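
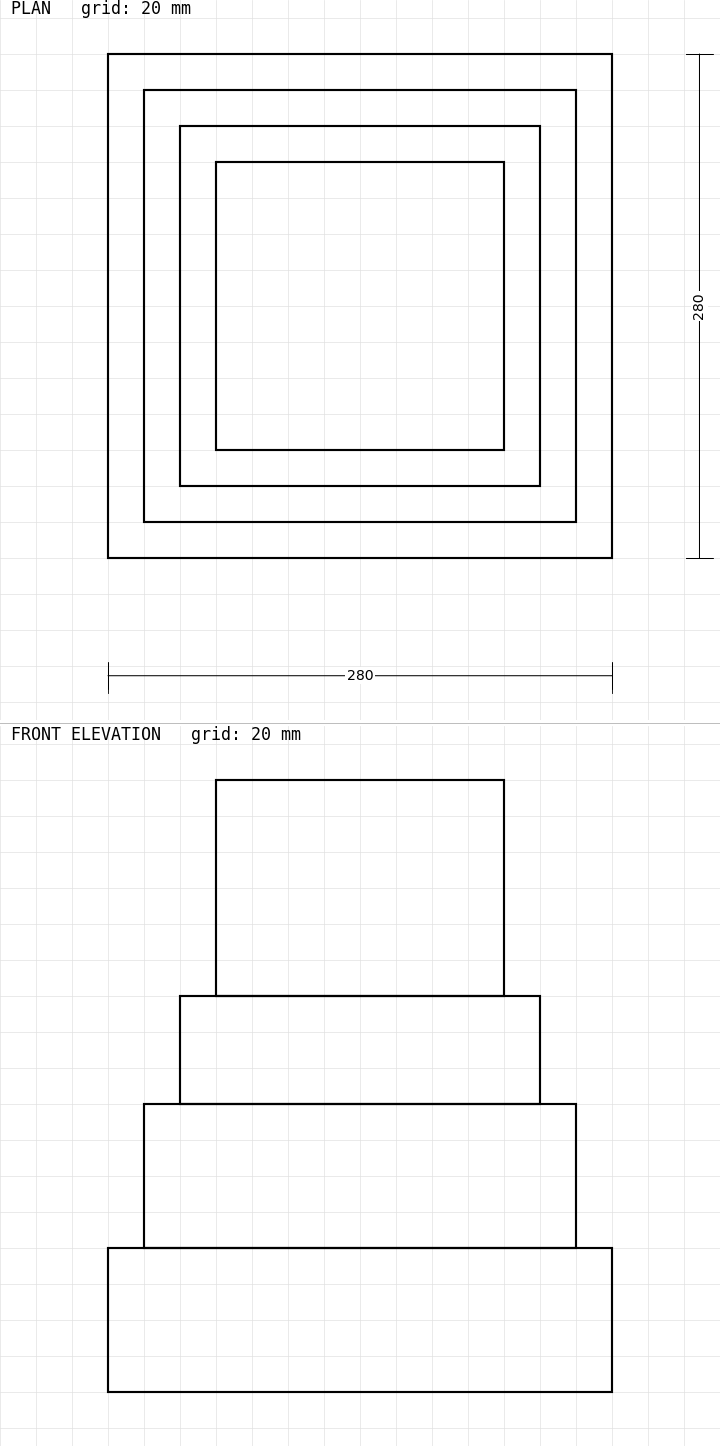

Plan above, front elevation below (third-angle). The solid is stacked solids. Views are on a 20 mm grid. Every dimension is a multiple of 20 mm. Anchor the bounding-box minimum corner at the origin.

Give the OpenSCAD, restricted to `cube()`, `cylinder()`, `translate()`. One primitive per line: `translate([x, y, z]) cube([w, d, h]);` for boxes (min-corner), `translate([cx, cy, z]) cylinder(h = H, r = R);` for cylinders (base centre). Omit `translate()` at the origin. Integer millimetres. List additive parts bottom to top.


cube([280, 280, 80]);
translate([20, 20, 80]) cube([240, 240, 80]);
translate([40, 40, 160]) cube([200, 200, 60]);
translate([60, 60, 220]) cube([160, 160, 120]);


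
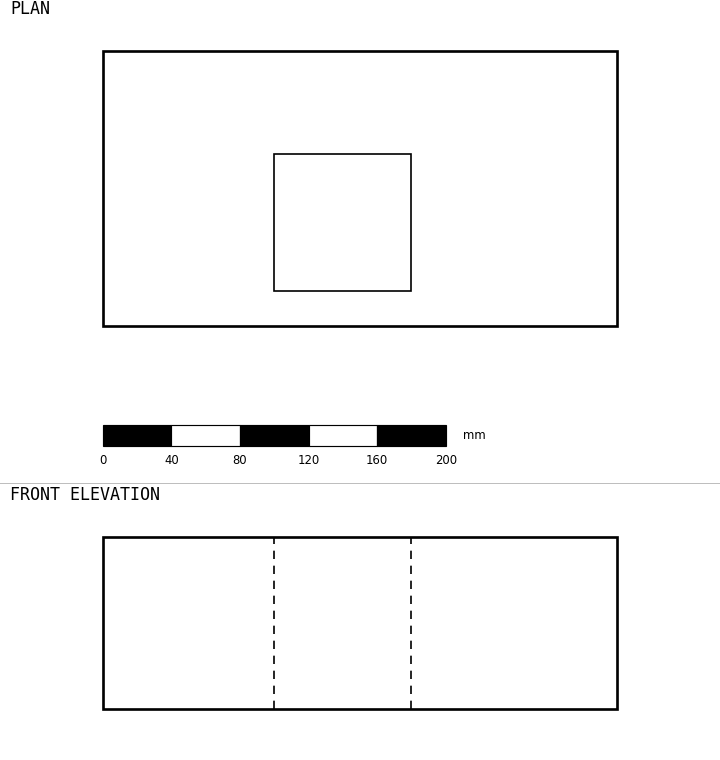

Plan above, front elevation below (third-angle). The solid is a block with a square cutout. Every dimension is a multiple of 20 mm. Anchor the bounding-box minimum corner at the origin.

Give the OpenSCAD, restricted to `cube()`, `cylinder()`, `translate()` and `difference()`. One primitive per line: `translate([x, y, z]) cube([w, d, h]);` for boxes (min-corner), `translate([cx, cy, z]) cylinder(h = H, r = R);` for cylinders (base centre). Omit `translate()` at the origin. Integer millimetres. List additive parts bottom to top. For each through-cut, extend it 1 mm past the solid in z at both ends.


difference() {
  cube([300, 160, 100]);
  translate([100, 20, -1]) cube([80, 80, 102]);
}


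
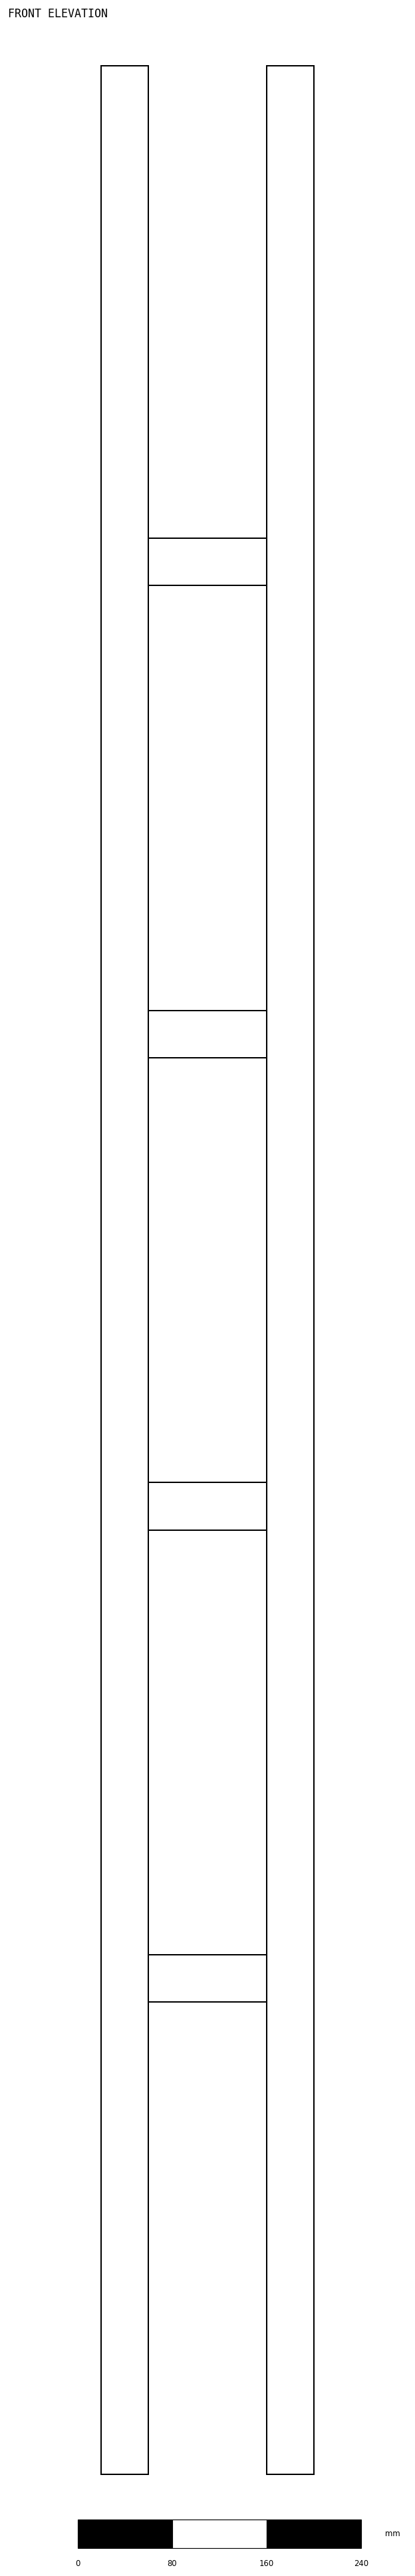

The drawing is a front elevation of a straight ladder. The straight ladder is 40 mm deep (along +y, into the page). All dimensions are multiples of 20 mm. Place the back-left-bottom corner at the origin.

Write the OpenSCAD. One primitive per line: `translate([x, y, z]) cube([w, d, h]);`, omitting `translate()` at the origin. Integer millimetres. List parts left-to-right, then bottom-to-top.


cube([40, 40, 2040]);
translate([40, 0, 400]) cube([100, 40, 40]);
translate([40, 0, 800]) cube([100, 40, 40]);
translate([40, 0, 1200]) cube([100, 40, 40]);
translate([40, 0, 1600]) cube([100, 40, 40]);
translate([140, 0, 0]) cube([40, 40, 2040]);


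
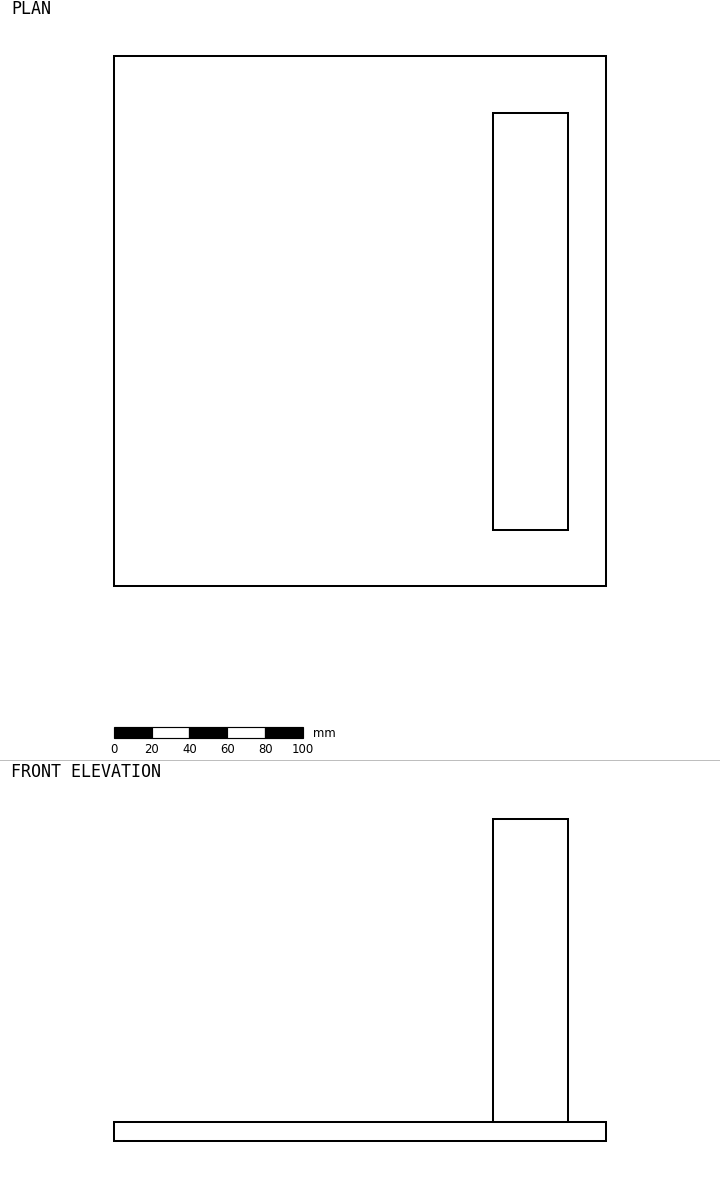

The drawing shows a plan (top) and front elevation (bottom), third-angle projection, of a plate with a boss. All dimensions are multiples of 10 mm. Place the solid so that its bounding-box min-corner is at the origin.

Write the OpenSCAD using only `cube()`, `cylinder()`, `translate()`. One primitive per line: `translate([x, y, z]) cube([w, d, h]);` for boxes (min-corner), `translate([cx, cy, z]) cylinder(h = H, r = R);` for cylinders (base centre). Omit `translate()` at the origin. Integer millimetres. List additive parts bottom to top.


cube([260, 280, 10]);
translate([200, 30, 10]) cube([40, 220, 160]);


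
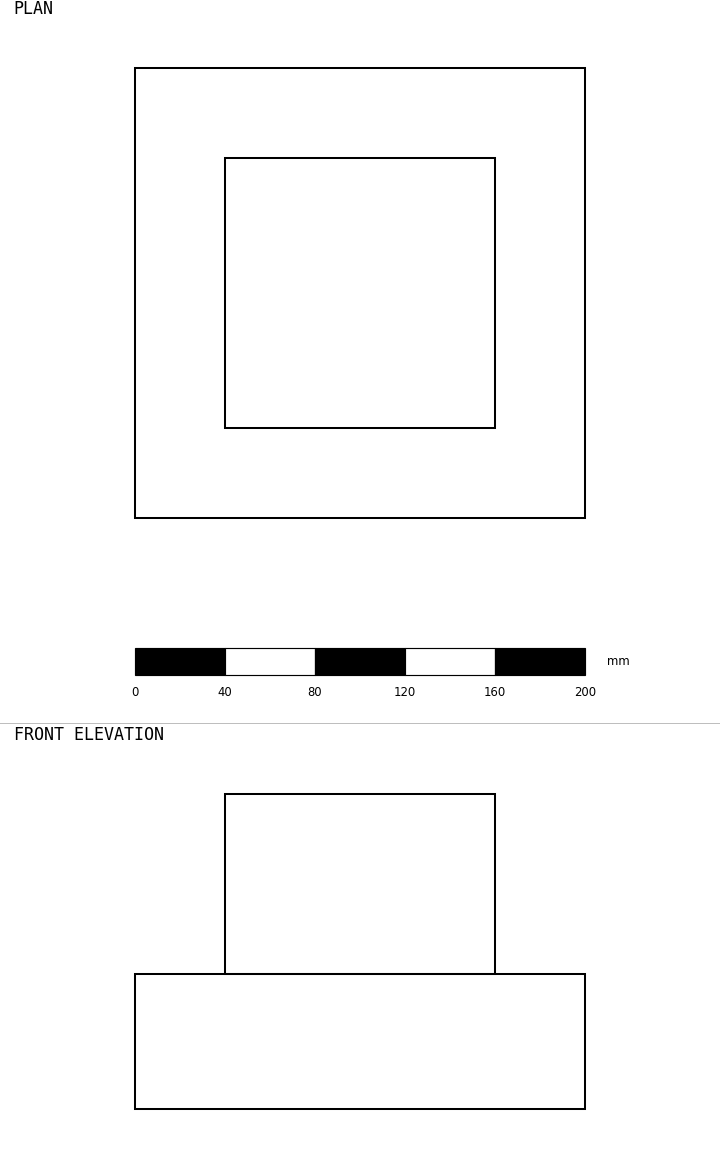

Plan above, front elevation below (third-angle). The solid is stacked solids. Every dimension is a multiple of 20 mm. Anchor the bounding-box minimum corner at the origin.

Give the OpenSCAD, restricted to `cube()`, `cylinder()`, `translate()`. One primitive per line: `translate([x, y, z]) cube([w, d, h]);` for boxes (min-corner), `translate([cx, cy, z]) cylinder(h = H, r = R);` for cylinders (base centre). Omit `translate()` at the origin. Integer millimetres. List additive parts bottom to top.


cube([200, 200, 60]);
translate([40, 40, 60]) cube([120, 120, 80]);


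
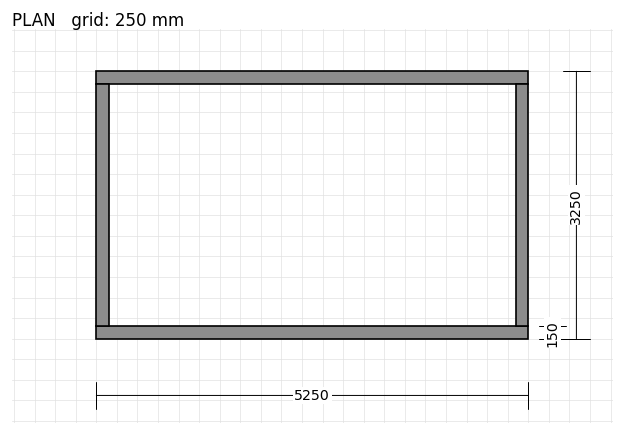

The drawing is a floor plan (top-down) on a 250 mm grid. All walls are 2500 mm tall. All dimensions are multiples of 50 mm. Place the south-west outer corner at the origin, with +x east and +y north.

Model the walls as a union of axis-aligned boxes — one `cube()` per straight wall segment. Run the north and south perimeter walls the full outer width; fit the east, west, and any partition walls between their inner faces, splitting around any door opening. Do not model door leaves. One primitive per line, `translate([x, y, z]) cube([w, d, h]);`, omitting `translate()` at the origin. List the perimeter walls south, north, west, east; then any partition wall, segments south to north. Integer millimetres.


cube([5250, 150, 2500]);
translate([0, 3100, 0]) cube([5250, 150, 2500]);
translate([0, 150, 0]) cube([150, 2950, 2500]);
translate([5100, 150, 0]) cube([150, 2950, 2500]);


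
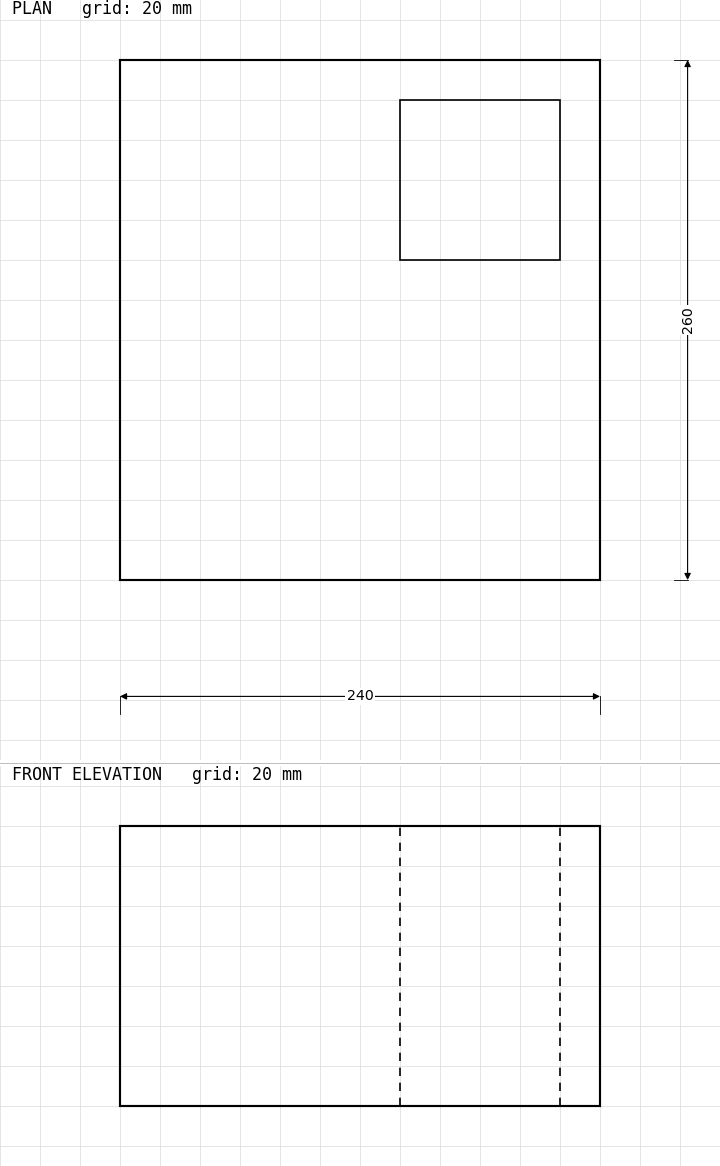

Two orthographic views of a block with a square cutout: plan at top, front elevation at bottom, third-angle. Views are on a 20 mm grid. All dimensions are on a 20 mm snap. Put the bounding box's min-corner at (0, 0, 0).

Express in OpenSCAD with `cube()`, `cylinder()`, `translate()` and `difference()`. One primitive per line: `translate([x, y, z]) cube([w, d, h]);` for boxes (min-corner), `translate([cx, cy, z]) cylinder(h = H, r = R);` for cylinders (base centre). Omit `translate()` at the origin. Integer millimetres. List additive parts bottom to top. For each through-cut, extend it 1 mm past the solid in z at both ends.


difference() {
  cube([240, 260, 140]);
  translate([140, 160, -1]) cube([80, 80, 142]);
}


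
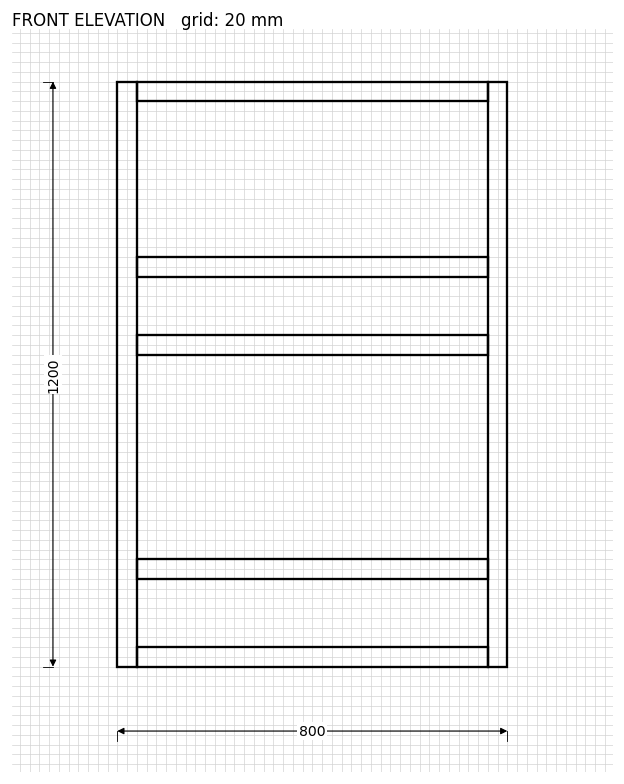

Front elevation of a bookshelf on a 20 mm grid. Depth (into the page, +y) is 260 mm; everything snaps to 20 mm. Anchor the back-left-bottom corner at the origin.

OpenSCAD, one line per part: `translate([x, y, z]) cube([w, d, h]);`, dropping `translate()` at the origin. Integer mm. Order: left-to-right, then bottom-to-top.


cube([40, 260, 1200]);
translate([40, 0, 0]) cube([720, 260, 40]);
translate([40, 0, 180]) cube([720, 260, 40]);
translate([40, 0, 640]) cube([720, 260, 40]);
translate([40, 0, 800]) cube([720, 260, 40]);
translate([40, 0, 1160]) cube([720, 260, 40]);
translate([760, 0, 0]) cube([40, 260, 1200]);


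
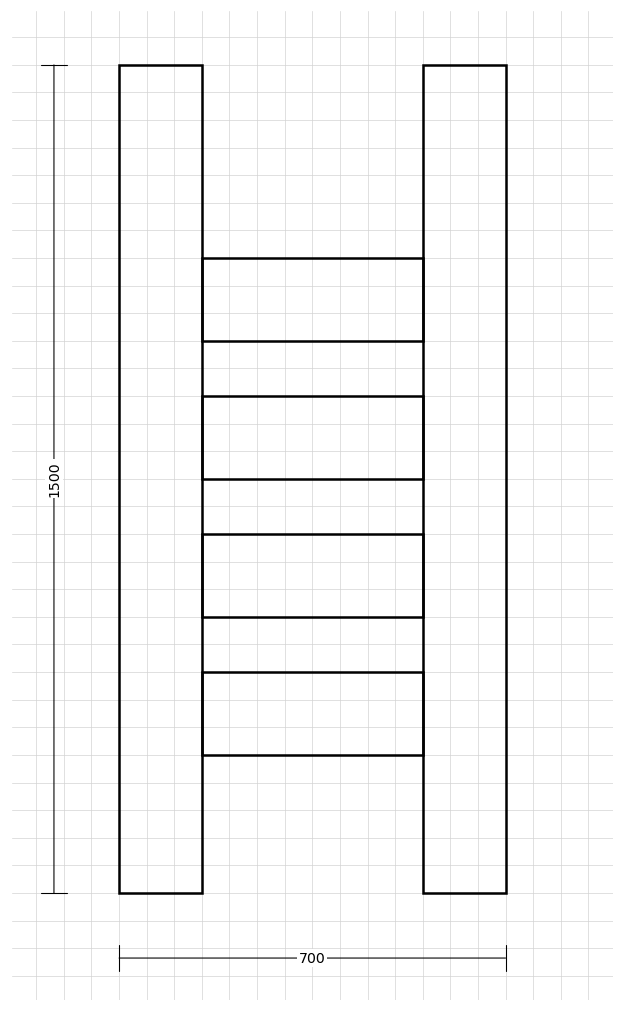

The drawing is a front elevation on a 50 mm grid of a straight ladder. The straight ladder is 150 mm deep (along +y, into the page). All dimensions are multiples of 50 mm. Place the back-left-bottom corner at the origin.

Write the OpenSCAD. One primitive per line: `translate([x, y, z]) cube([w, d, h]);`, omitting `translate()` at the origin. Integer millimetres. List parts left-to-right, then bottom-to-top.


cube([150, 150, 1500]);
translate([150, 0, 250]) cube([400, 150, 150]);
translate([150, 0, 500]) cube([400, 150, 150]);
translate([150, 0, 750]) cube([400, 150, 150]);
translate([150, 0, 1000]) cube([400, 150, 150]);
translate([550, 0, 0]) cube([150, 150, 1500]);


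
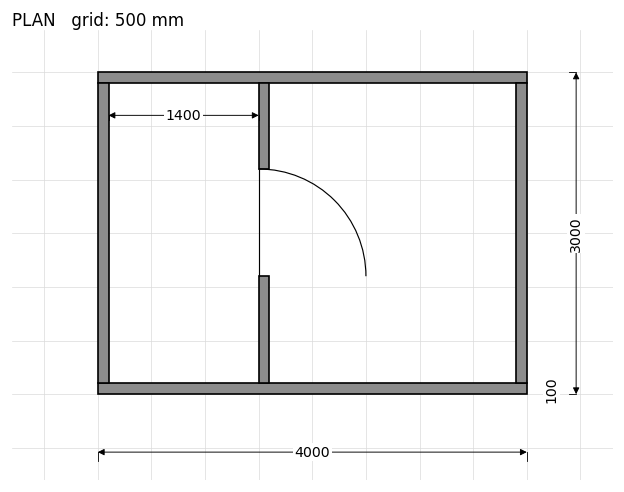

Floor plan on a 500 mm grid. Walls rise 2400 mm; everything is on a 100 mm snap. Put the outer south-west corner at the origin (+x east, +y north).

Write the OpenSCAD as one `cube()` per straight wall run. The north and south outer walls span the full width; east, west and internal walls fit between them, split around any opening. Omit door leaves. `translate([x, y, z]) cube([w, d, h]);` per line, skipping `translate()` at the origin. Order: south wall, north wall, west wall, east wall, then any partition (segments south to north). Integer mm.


cube([4000, 100, 2400]);
translate([0, 2900, 0]) cube([4000, 100, 2400]);
translate([0, 100, 0]) cube([100, 2800, 2400]);
translate([3900, 100, 0]) cube([100, 2800, 2400]);
translate([1500, 100, 0]) cube([100, 1000, 2400]);
translate([1500, 2100, 0]) cube([100, 800, 2400]);


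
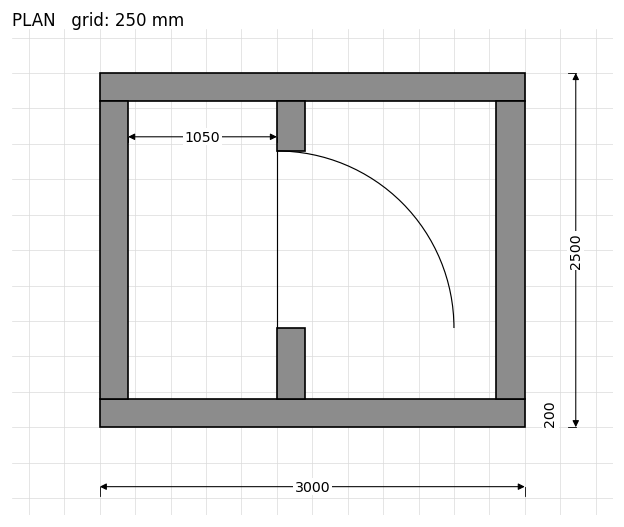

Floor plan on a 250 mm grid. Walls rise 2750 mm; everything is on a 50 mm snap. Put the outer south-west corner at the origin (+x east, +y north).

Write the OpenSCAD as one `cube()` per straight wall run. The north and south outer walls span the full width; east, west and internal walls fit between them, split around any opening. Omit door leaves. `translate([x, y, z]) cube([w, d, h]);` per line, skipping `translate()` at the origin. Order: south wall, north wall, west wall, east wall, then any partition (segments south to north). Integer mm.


cube([3000, 200, 2750]);
translate([0, 2300, 0]) cube([3000, 200, 2750]);
translate([0, 200, 0]) cube([200, 2100, 2750]);
translate([2800, 200, 0]) cube([200, 2100, 2750]);
translate([1250, 200, 0]) cube([200, 500, 2750]);
translate([1250, 1950, 0]) cube([200, 350, 2750]);


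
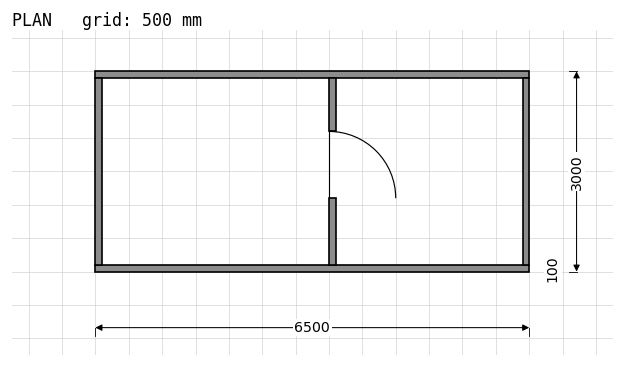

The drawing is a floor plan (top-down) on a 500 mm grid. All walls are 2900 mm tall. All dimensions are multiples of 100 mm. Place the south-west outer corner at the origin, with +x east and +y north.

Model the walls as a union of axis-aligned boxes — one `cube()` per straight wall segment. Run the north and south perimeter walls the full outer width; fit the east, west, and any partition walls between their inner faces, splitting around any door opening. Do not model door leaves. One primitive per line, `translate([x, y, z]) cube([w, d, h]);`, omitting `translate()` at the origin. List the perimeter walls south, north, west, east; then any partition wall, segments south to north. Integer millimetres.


cube([6500, 100, 2900]);
translate([0, 2900, 0]) cube([6500, 100, 2900]);
translate([0, 100, 0]) cube([100, 2800, 2900]);
translate([6400, 100, 0]) cube([100, 2800, 2900]);
translate([3500, 100, 0]) cube([100, 1000, 2900]);
translate([3500, 2100, 0]) cube([100, 800, 2900]);


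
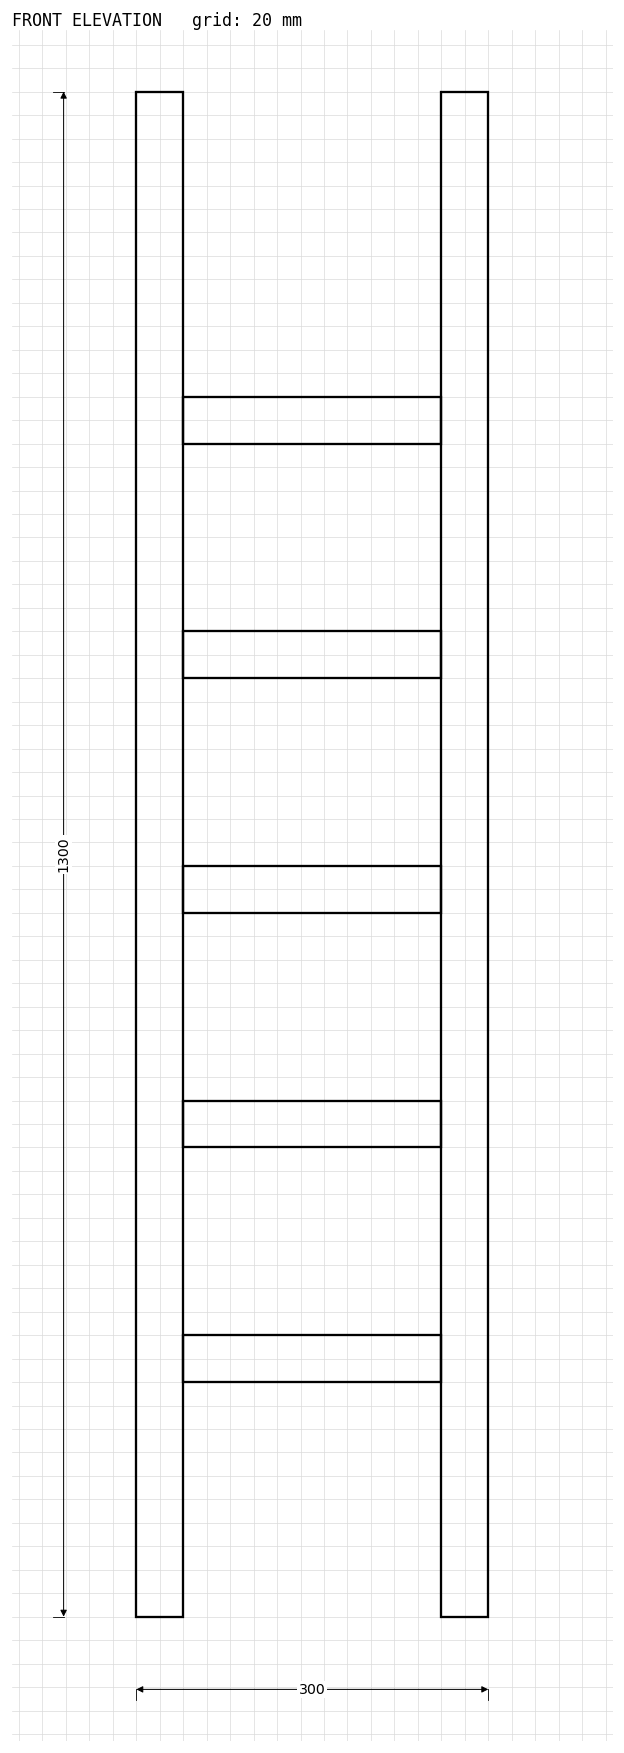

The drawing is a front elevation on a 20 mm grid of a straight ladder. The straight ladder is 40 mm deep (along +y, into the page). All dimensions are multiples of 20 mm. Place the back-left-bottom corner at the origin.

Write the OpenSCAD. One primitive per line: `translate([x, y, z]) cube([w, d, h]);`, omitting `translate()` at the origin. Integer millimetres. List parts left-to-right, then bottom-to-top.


cube([40, 40, 1300]);
translate([40, 0, 200]) cube([220, 40, 40]);
translate([40, 0, 400]) cube([220, 40, 40]);
translate([40, 0, 600]) cube([220, 40, 40]);
translate([40, 0, 800]) cube([220, 40, 40]);
translate([40, 0, 1000]) cube([220, 40, 40]);
translate([260, 0, 0]) cube([40, 40, 1300]);


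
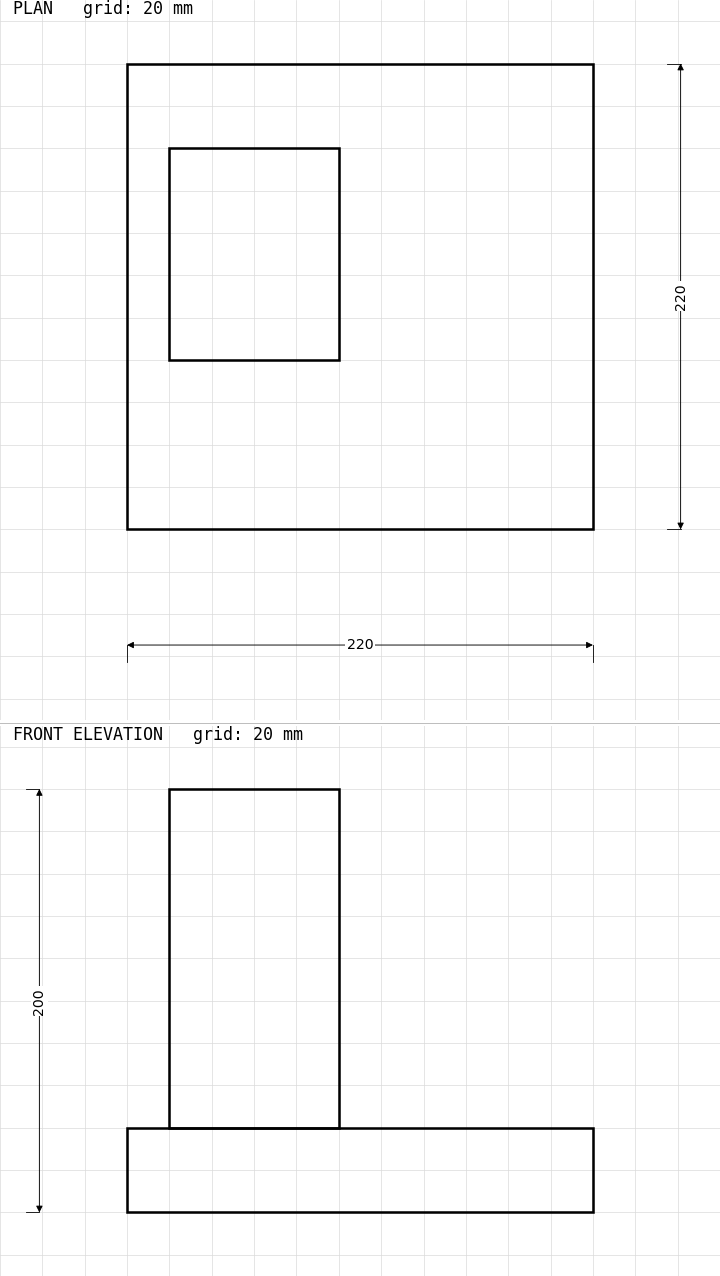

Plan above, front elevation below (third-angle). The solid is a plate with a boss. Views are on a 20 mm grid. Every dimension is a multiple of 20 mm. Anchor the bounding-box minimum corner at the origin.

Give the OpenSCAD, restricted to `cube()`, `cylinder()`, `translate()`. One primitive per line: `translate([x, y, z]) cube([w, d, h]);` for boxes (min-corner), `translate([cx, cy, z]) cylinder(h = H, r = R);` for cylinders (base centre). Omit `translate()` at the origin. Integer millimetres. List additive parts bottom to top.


cube([220, 220, 40]);
translate([20, 80, 40]) cube([80, 100, 160]);


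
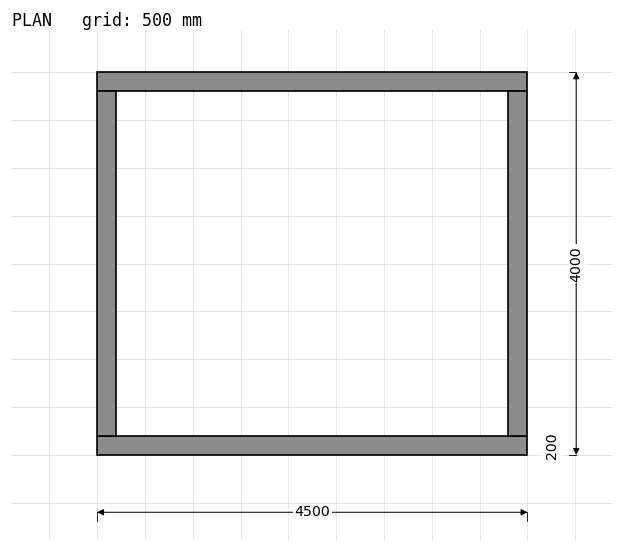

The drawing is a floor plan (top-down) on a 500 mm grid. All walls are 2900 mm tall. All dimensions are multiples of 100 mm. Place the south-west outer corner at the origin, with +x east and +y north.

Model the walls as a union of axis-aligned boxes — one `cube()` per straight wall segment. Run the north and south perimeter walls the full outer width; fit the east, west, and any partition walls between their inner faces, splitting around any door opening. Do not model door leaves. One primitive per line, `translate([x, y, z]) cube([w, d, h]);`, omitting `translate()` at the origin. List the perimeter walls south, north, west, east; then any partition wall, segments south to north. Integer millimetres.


cube([4500, 200, 2900]);
translate([0, 3800, 0]) cube([4500, 200, 2900]);
translate([0, 200, 0]) cube([200, 3600, 2900]);
translate([4300, 200, 0]) cube([200, 3600, 2900]);


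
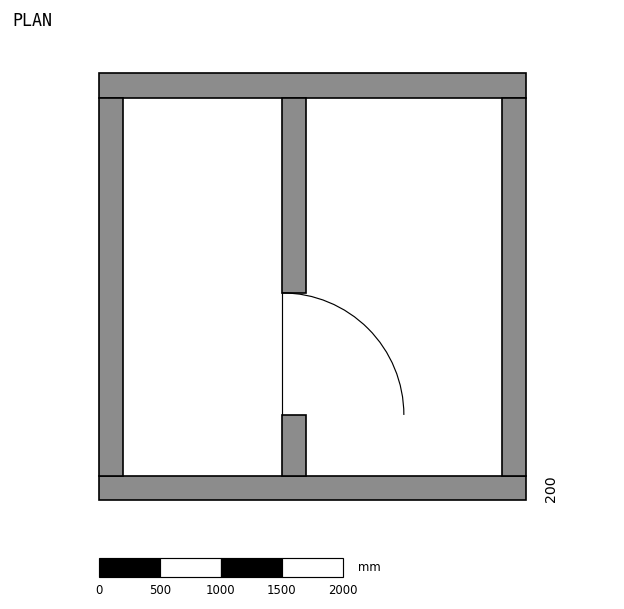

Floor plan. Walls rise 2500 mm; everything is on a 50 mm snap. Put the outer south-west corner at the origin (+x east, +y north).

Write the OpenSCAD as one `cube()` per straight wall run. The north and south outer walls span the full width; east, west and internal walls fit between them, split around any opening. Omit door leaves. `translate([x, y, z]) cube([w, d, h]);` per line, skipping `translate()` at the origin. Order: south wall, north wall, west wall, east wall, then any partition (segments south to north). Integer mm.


cube([3500, 200, 2500]);
translate([0, 3300, 0]) cube([3500, 200, 2500]);
translate([0, 200, 0]) cube([200, 3100, 2500]);
translate([3300, 200, 0]) cube([200, 3100, 2500]);
translate([1500, 200, 0]) cube([200, 500, 2500]);
translate([1500, 1700, 0]) cube([200, 1600, 2500]);


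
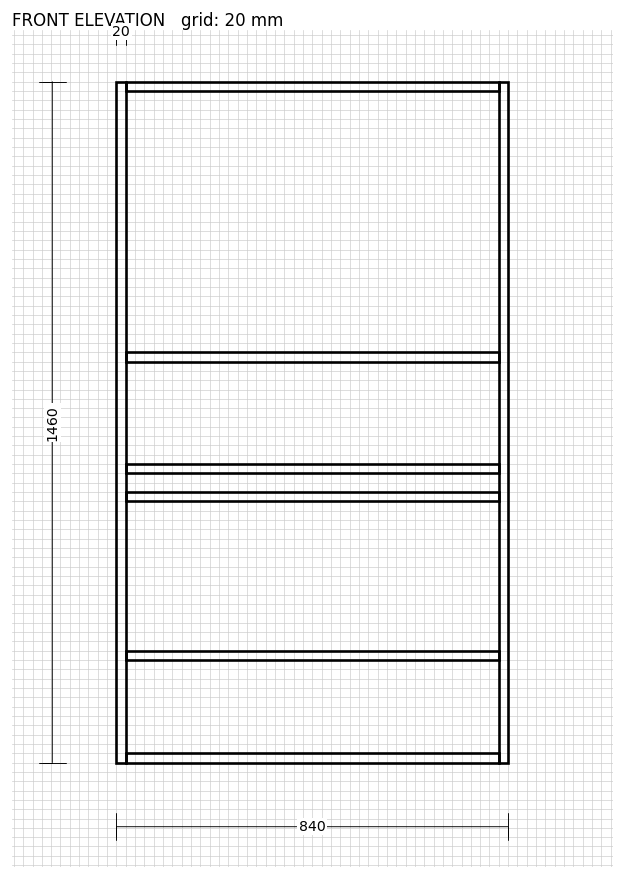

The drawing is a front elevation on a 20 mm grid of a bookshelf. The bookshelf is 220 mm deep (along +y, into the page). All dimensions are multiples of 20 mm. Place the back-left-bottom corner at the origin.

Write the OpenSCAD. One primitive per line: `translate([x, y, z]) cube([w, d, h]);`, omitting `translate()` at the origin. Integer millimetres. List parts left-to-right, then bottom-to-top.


cube([20, 220, 1460]);
translate([20, 0, 0]) cube([800, 220, 20]);
translate([20, 0, 220]) cube([800, 220, 20]);
translate([20, 0, 560]) cube([800, 220, 20]);
translate([20, 0, 620]) cube([800, 220, 20]);
translate([20, 0, 860]) cube([800, 220, 20]);
translate([20, 0, 1440]) cube([800, 220, 20]);
translate([820, 0, 0]) cube([20, 220, 1460]);


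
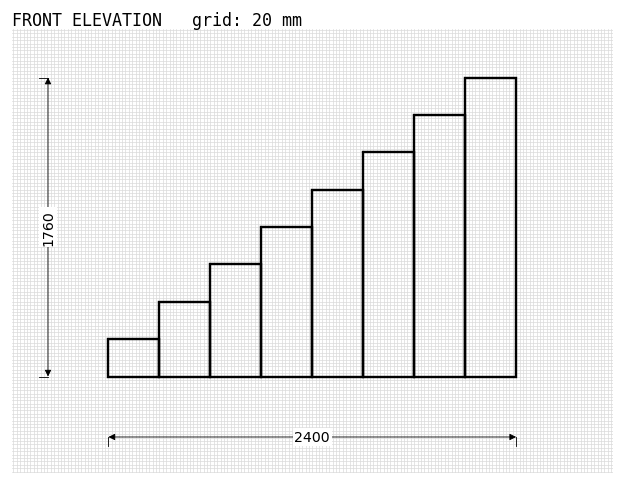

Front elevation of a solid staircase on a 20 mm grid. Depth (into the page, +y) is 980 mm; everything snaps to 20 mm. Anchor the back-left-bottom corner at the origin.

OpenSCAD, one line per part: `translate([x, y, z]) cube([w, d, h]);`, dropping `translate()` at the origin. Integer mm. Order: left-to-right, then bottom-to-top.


cube([300, 980, 220]);
translate([300, 0, 0]) cube([300, 980, 440]);
translate([600, 0, 0]) cube([300, 980, 660]);
translate([900, 0, 0]) cube([300, 980, 880]);
translate([1200, 0, 0]) cube([300, 980, 1100]);
translate([1500, 0, 0]) cube([300, 980, 1320]);
translate([1800, 0, 0]) cube([300, 980, 1540]);
translate([2100, 0, 0]) cube([300, 980, 1760]);


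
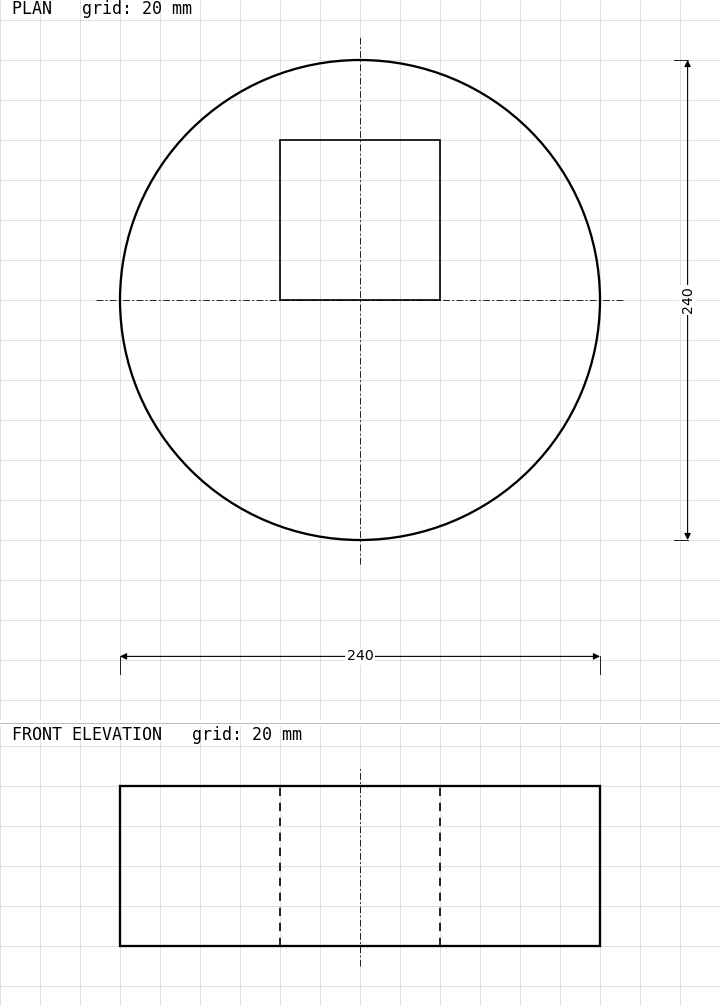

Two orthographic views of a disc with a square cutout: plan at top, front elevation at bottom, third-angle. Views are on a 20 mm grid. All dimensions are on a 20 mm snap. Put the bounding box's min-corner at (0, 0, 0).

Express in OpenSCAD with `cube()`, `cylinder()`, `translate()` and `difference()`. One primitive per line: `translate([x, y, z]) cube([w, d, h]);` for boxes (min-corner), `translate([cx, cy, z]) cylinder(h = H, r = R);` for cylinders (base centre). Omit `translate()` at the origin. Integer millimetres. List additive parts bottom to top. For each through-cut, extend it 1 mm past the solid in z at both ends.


difference() {
  translate([120, 120, 0]) cylinder(h = 80, r = 120);
  translate([80, 120, -1]) cube([80, 80, 82]);
}


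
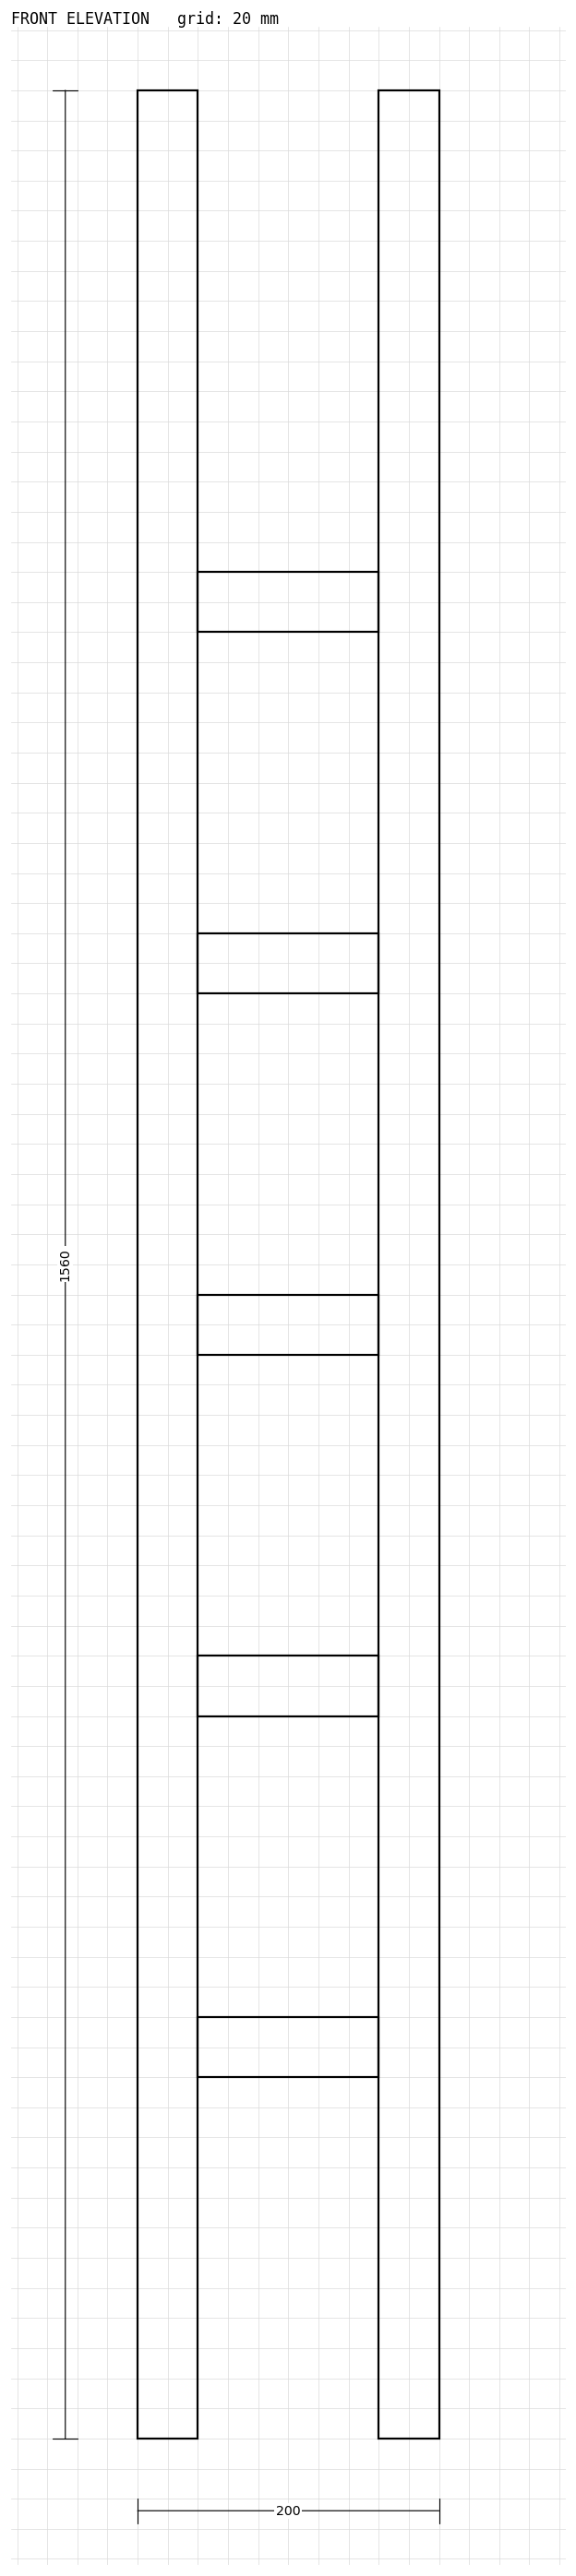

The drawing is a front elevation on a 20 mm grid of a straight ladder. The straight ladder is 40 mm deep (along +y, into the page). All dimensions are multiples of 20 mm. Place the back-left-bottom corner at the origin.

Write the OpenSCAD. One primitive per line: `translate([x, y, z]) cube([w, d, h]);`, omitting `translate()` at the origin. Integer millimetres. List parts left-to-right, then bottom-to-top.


cube([40, 40, 1560]);
translate([40, 0, 240]) cube([120, 40, 40]);
translate([40, 0, 480]) cube([120, 40, 40]);
translate([40, 0, 720]) cube([120, 40, 40]);
translate([40, 0, 960]) cube([120, 40, 40]);
translate([40, 0, 1200]) cube([120, 40, 40]);
translate([160, 0, 0]) cube([40, 40, 1560]);


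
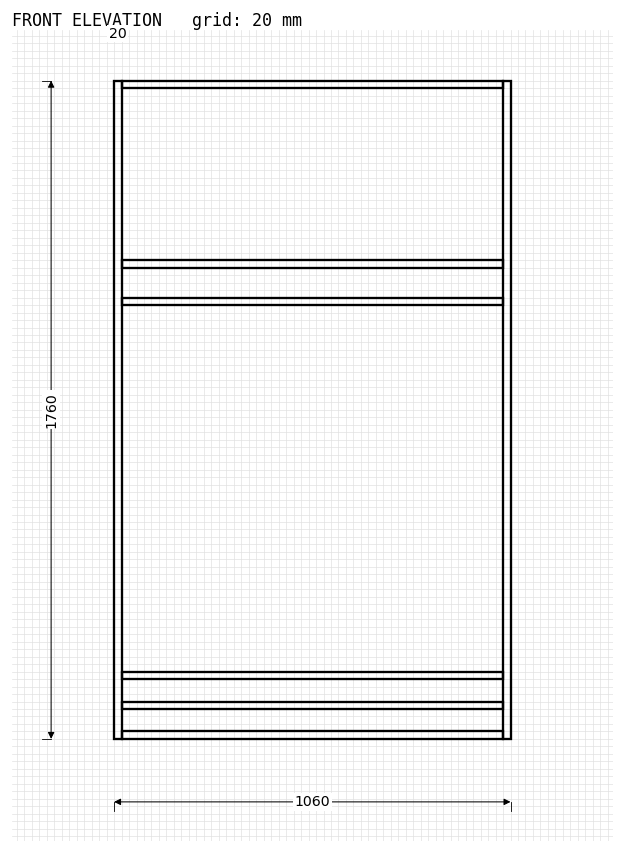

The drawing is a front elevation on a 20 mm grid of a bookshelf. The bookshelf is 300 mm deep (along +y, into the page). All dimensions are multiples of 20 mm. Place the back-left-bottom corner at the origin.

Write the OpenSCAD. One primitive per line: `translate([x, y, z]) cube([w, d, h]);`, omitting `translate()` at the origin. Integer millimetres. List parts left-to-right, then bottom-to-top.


cube([20, 300, 1760]);
translate([20, 0, 0]) cube([1020, 300, 20]);
translate([20, 0, 80]) cube([1020, 300, 20]);
translate([20, 0, 160]) cube([1020, 300, 20]);
translate([20, 0, 1160]) cube([1020, 300, 20]);
translate([20, 0, 1260]) cube([1020, 300, 20]);
translate([20, 0, 1740]) cube([1020, 300, 20]);
translate([1040, 0, 0]) cube([20, 300, 1760]);


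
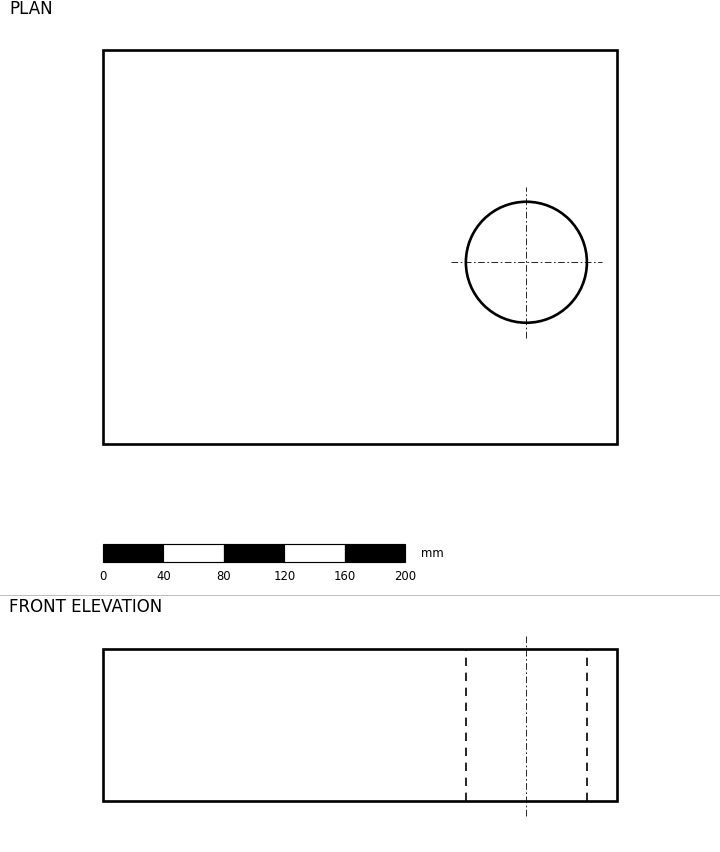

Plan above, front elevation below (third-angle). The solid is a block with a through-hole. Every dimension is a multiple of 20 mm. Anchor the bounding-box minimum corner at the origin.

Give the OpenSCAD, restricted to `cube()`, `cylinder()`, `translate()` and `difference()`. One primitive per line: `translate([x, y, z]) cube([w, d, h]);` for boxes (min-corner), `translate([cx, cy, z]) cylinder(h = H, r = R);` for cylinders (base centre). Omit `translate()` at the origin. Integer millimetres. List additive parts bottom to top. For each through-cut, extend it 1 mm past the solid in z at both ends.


difference() {
  cube([340, 260, 100]);
  translate([280, 120, -1]) cylinder(h = 102, r = 40);
}


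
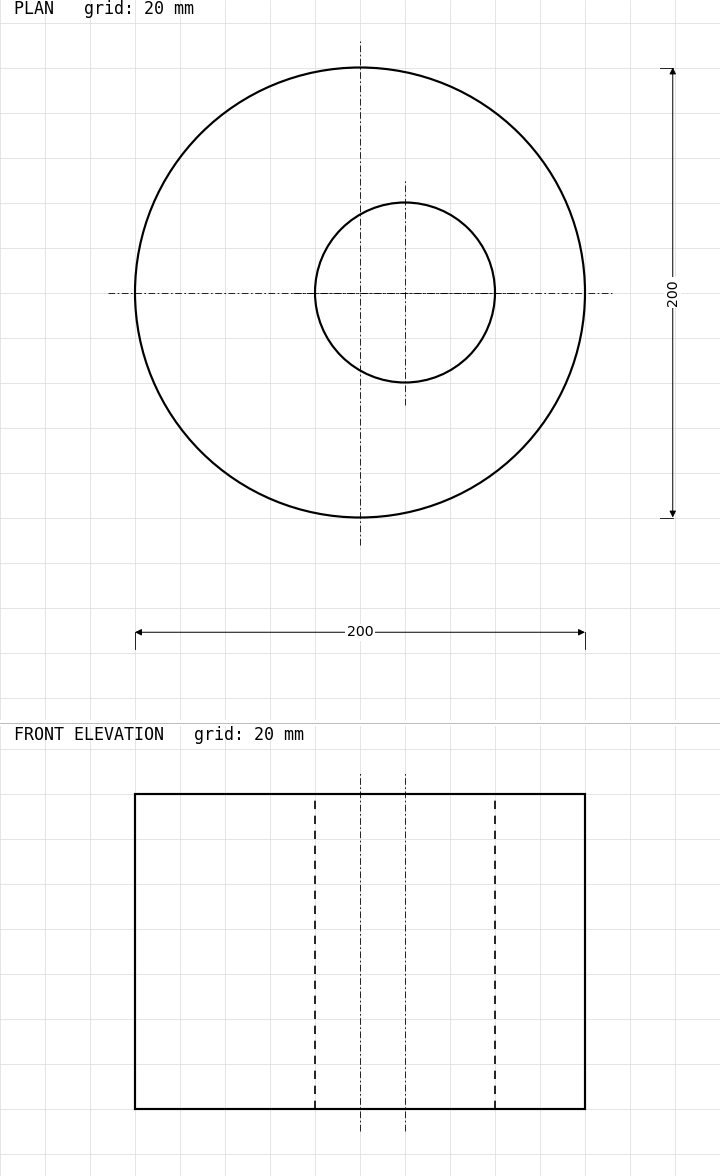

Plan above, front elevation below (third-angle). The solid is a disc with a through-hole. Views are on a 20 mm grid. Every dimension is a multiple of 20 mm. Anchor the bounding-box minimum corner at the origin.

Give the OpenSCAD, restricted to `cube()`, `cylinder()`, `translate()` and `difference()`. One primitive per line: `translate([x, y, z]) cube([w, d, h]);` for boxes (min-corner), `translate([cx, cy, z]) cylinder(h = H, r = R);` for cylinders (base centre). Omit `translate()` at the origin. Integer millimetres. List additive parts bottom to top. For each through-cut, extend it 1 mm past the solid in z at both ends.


difference() {
  translate([100, 100, 0]) cylinder(h = 140, r = 100);
  translate([120, 100, -1]) cylinder(h = 142, r = 40);
}


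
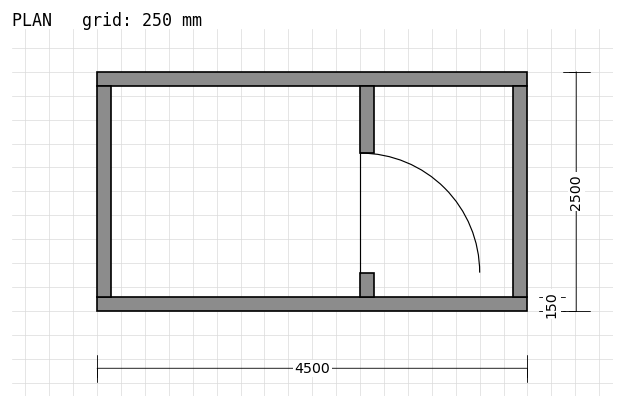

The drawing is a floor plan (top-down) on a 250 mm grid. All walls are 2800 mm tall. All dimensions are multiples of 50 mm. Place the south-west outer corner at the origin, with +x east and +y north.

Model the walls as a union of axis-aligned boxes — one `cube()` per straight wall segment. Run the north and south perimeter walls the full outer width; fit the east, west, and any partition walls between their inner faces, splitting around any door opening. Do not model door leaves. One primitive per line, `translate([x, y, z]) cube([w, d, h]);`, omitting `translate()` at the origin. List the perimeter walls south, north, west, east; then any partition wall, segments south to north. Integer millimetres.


cube([4500, 150, 2800]);
translate([0, 2350, 0]) cube([4500, 150, 2800]);
translate([0, 150, 0]) cube([150, 2200, 2800]);
translate([4350, 150, 0]) cube([150, 2200, 2800]);
translate([2750, 150, 0]) cube([150, 250, 2800]);
translate([2750, 1650, 0]) cube([150, 700, 2800]);


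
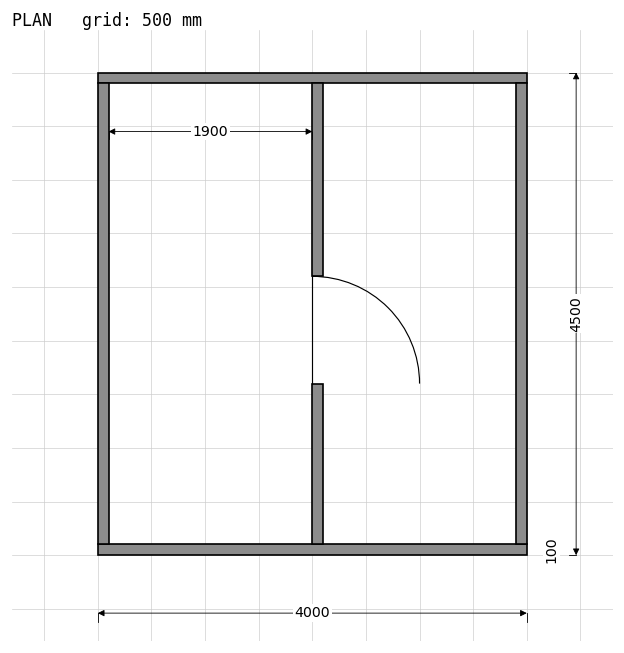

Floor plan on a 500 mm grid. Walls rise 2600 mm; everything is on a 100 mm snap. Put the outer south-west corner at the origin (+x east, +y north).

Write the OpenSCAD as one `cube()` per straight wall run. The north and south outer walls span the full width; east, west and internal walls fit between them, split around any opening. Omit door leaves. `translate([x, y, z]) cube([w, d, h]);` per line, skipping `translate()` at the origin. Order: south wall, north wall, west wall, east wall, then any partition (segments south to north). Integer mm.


cube([4000, 100, 2600]);
translate([0, 4400, 0]) cube([4000, 100, 2600]);
translate([0, 100, 0]) cube([100, 4300, 2600]);
translate([3900, 100, 0]) cube([100, 4300, 2600]);
translate([2000, 100, 0]) cube([100, 1500, 2600]);
translate([2000, 2600, 0]) cube([100, 1800, 2600]);


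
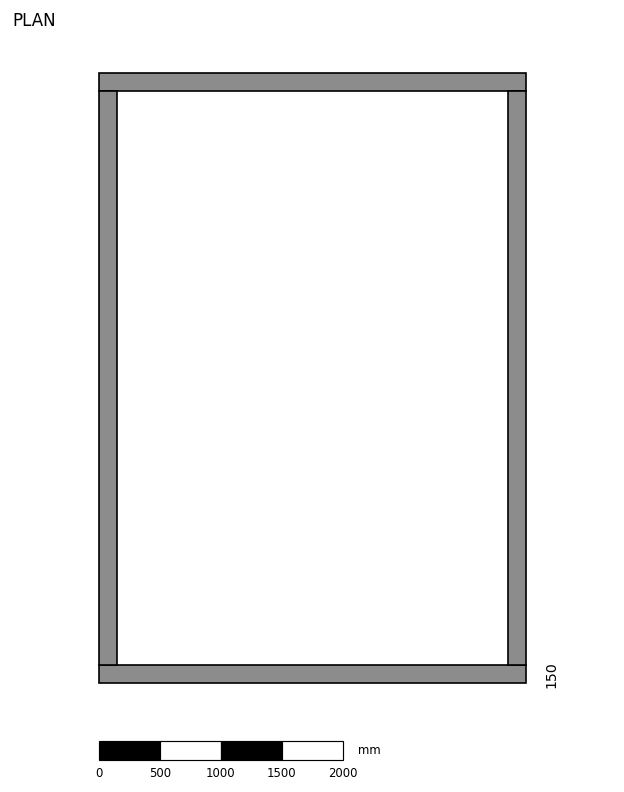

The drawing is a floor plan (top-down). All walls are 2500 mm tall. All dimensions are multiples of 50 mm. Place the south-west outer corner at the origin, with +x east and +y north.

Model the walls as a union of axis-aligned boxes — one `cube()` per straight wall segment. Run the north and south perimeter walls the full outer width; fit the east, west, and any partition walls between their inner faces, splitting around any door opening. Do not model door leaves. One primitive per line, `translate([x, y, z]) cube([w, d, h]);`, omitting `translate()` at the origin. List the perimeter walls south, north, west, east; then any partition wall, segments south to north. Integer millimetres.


cube([3500, 150, 2500]);
translate([0, 4850, 0]) cube([3500, 150, 2500]);
translate([0, 150, 0]) cube([150, 4700, 2500]);
translate([3350, 150, 0]) cube([150, 4700, 2500]);


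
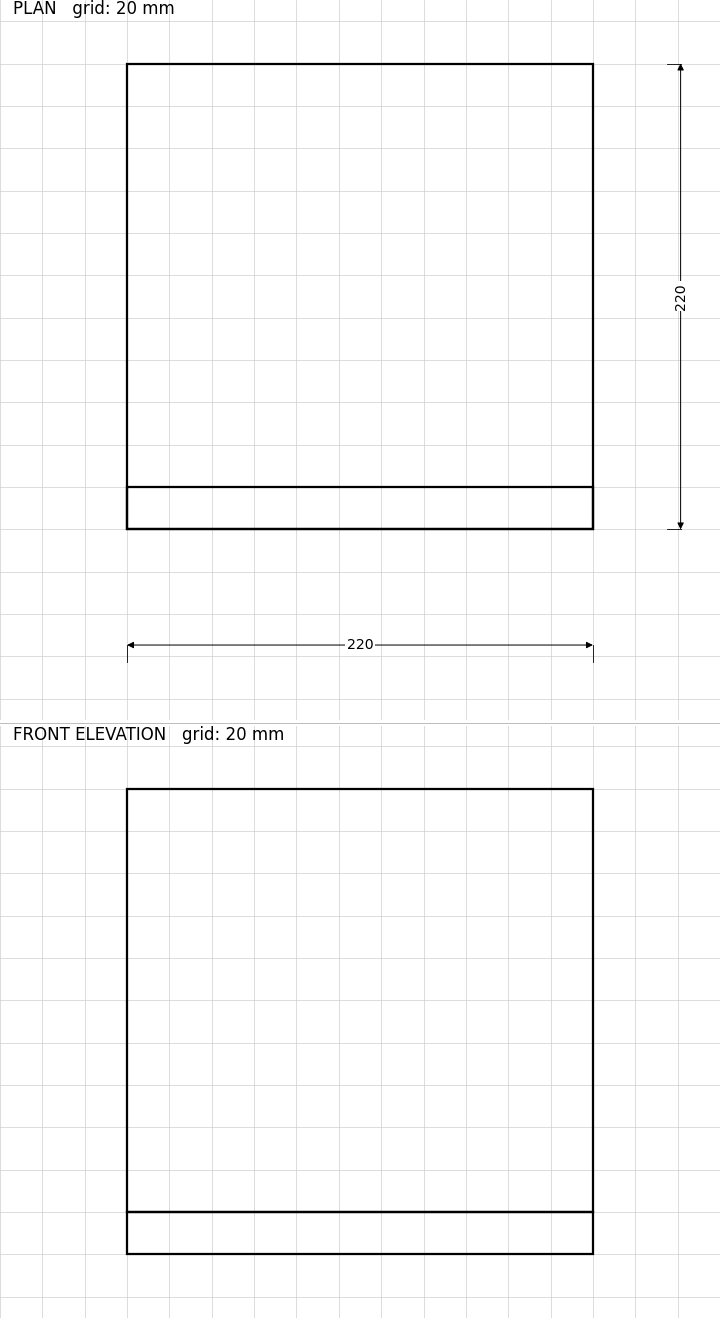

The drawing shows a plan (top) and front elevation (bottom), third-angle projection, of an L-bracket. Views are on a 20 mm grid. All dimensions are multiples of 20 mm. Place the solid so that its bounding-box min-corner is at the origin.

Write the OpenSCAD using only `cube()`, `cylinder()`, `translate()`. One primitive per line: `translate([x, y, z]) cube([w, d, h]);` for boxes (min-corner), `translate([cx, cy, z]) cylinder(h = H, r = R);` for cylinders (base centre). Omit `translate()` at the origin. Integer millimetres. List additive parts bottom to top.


cube([220, 220, 20]);
translate([0, 0, 20]) cube([220, 20, 200]);


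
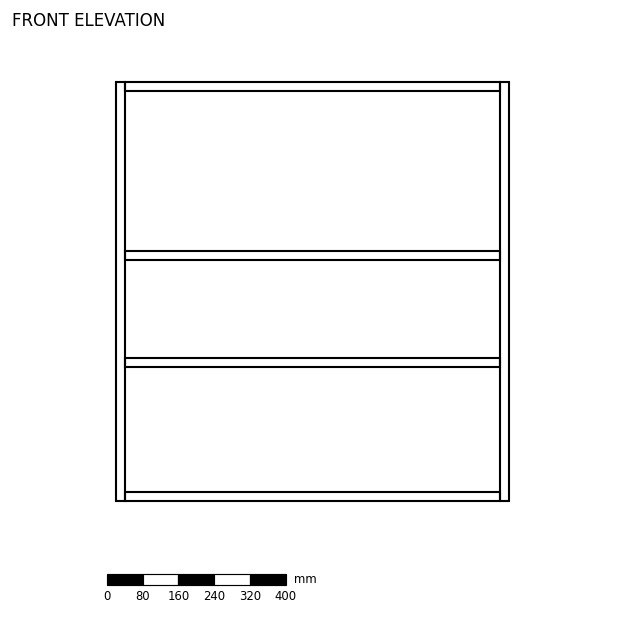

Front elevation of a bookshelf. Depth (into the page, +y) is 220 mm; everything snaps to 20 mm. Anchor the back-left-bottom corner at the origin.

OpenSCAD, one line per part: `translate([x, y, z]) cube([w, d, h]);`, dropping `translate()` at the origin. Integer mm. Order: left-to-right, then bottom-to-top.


cube([20, 220, 940]);
translate([20, 0, 0]) cube([840, 220, 20]);
translate([20, 0, 300]) cube([840, 220, 20]);
translate([20, 0, 540]) cube([840, 220, 20]);
translate([20, 0, 920]) cube([840, 220, 20]);
translate([860, 0, 0]) cube([20, 220, 940]);


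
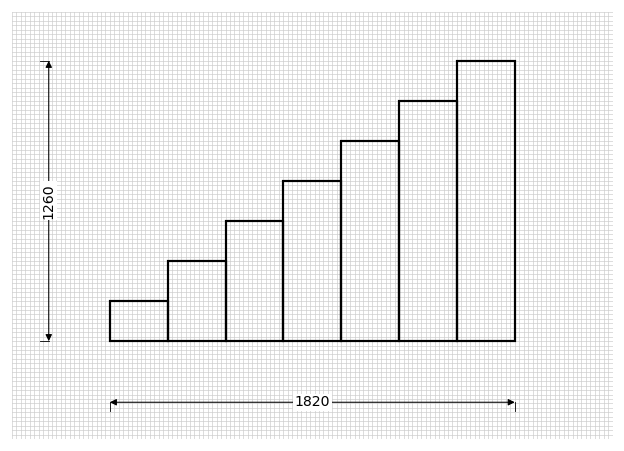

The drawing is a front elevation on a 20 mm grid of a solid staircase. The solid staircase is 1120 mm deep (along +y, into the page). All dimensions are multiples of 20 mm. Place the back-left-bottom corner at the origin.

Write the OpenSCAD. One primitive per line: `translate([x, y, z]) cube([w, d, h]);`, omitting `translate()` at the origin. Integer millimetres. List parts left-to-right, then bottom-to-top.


cube([260, 1120, 180]);
translate([260, 0, 0]) cube([260, 1120, 360]);
translate([520, 0, 0]) cube([260, 1120, 540]);
translate([780, 0, 0]) cube([260, 1120, 720]);
translate([1040, 0, 0]) cube([260, 1120, 900]);
translate([1300, 0, 0]) cube([260, 1120, 1080]);
translate([1560, 0, 0]) cube([260, 1120, 1260]);


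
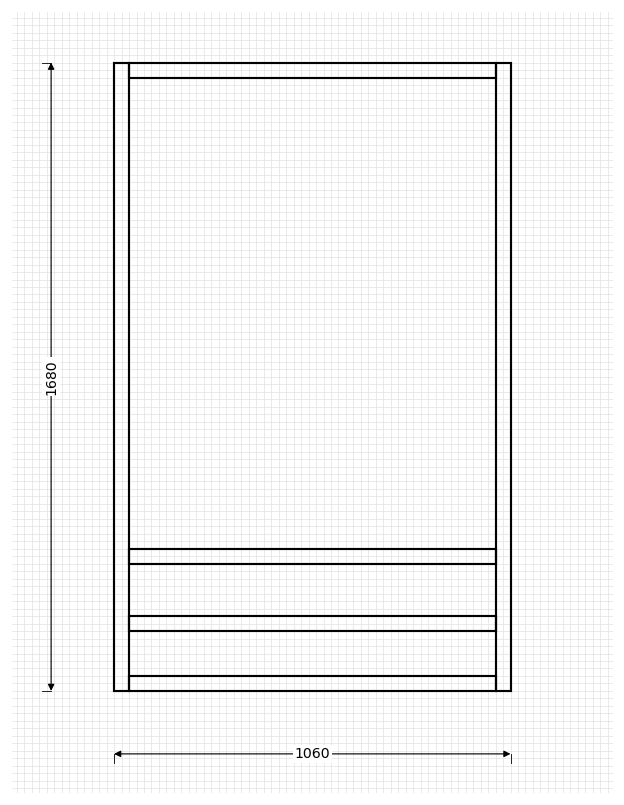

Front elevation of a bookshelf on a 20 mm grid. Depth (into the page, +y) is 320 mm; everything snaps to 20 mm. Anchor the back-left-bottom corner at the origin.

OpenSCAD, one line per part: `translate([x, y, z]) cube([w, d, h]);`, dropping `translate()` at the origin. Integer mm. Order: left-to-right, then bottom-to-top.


cube([40, 320, 1680]);
translate([40, 0, 0]) cube([980, 320, 40]);
translate([40, 0, 160]) cube([980, 320, 40]);
translate([40, 0, 340]) cube([980, 320, 40]);
translate([40, 0, 1640]) cube([980, 320, 40]);
translate([1020, 0, 0]) cube([40, 320, 1680]);


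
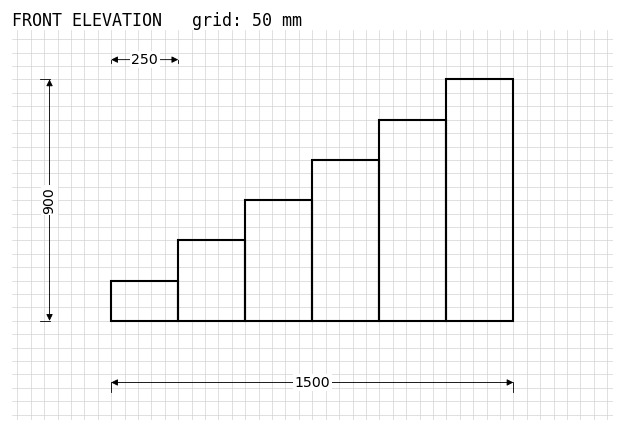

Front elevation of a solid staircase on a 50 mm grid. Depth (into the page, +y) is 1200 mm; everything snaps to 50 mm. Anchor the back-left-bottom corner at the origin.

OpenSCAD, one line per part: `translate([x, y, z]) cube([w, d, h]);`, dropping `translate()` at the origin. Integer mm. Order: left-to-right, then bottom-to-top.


cube([250, 1200, 150]);
translate([250, 0, 0]) cube([250, 1200, 300]);
translate([500, 0, 0]) cube([250, 1200, 450]);
translate([750, 0, 0]) cube([250, 1200, 600]);
translate([1000, 0, 0]) cube([250, 1200, 750]);
translate([1250, 0, 0]) cube([250, 1200, 900]);


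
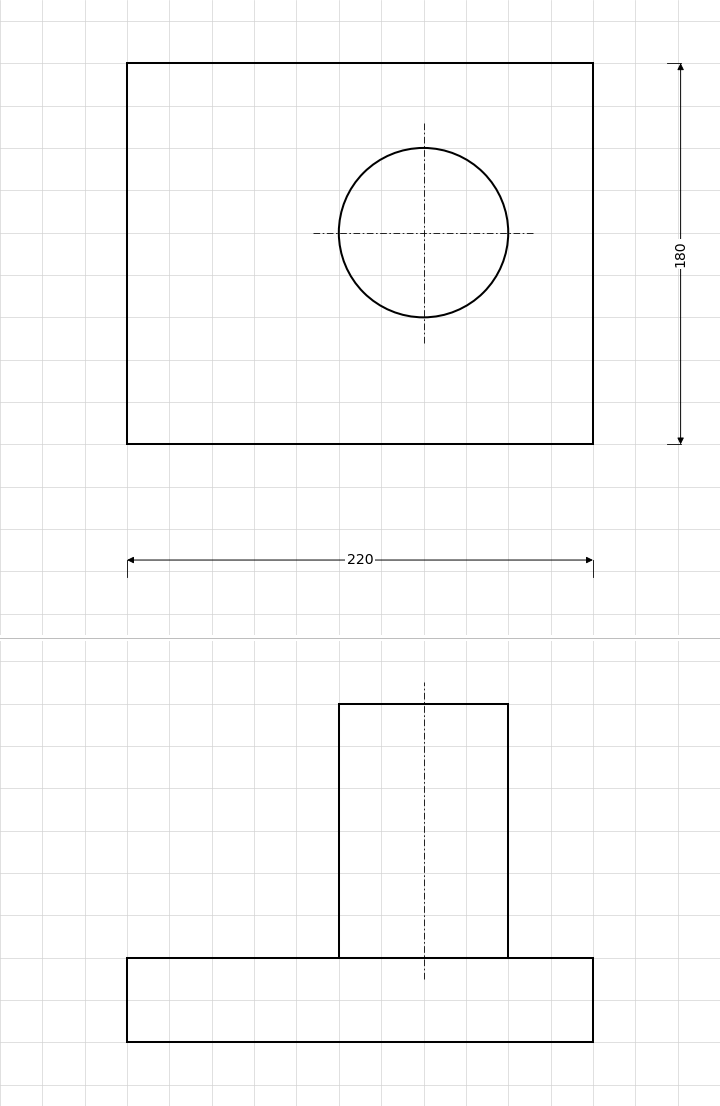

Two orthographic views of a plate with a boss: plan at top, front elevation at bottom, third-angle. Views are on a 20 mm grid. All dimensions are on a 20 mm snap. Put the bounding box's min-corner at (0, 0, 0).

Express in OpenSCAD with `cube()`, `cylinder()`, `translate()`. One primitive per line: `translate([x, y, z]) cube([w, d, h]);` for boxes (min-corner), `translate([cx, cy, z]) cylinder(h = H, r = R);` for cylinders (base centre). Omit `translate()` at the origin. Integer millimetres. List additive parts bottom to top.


cube([220, 180, 40]);
translate([140, 100, 40]) cylinder(h = 120, r = 40);


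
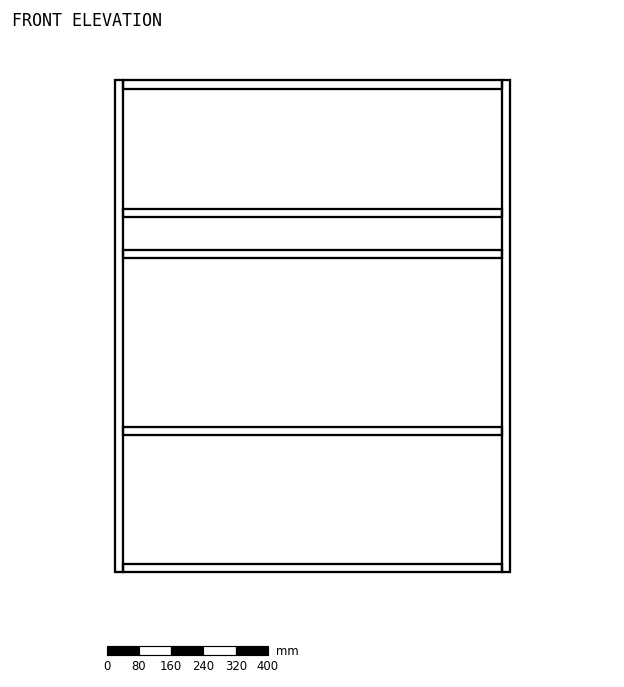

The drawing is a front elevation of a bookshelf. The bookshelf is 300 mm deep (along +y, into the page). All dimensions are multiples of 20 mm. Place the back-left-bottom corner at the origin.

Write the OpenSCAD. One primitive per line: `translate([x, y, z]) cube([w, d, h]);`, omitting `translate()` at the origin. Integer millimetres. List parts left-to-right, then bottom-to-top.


cube([20, 300, 1220]);
translate([20, 0, 0]) cube([940, 300, 20]);
translate([20, 0, 340]) cube([940, 300, 20]);
translate([20, 0, 780]) cube([940, 300, 20]);
translate([20, 0, 880]) cube([940, 300, 20]);
translate([20, 0, 1200]) cube([940, 300, 20]);
translate([960, 0, 0]) cube([20, 300, 1220]);


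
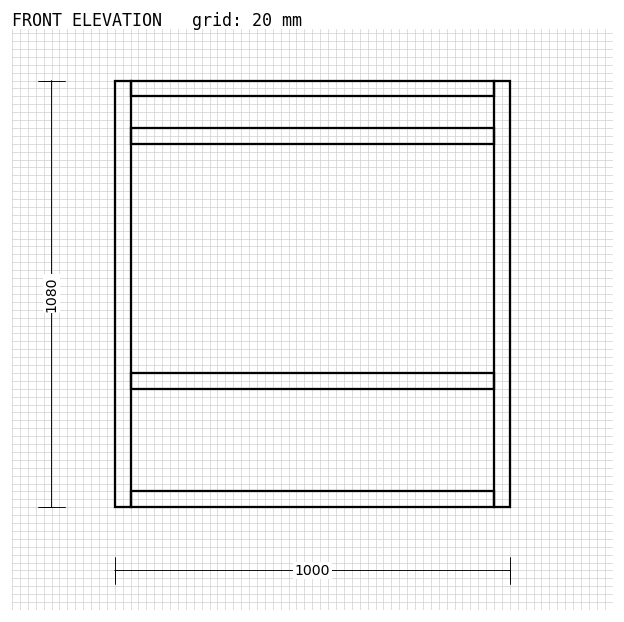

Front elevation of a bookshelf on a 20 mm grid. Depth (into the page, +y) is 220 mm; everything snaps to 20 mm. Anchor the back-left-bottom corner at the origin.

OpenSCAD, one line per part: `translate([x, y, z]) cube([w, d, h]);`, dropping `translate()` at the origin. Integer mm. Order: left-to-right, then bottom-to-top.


cube([40, 220, 1080]);
translate([40, 0, 0]) cube([920, 220, 40]);
translate([40, 0, 300]) cube([920, 220, 40]);
translate([40, 0, 920]) cube([920, 220, 40]);
translate([40, 0, 1040]) cube([920, 220, 40]);
translate([960, 0, 0]) cube([40, 220, 1080]);


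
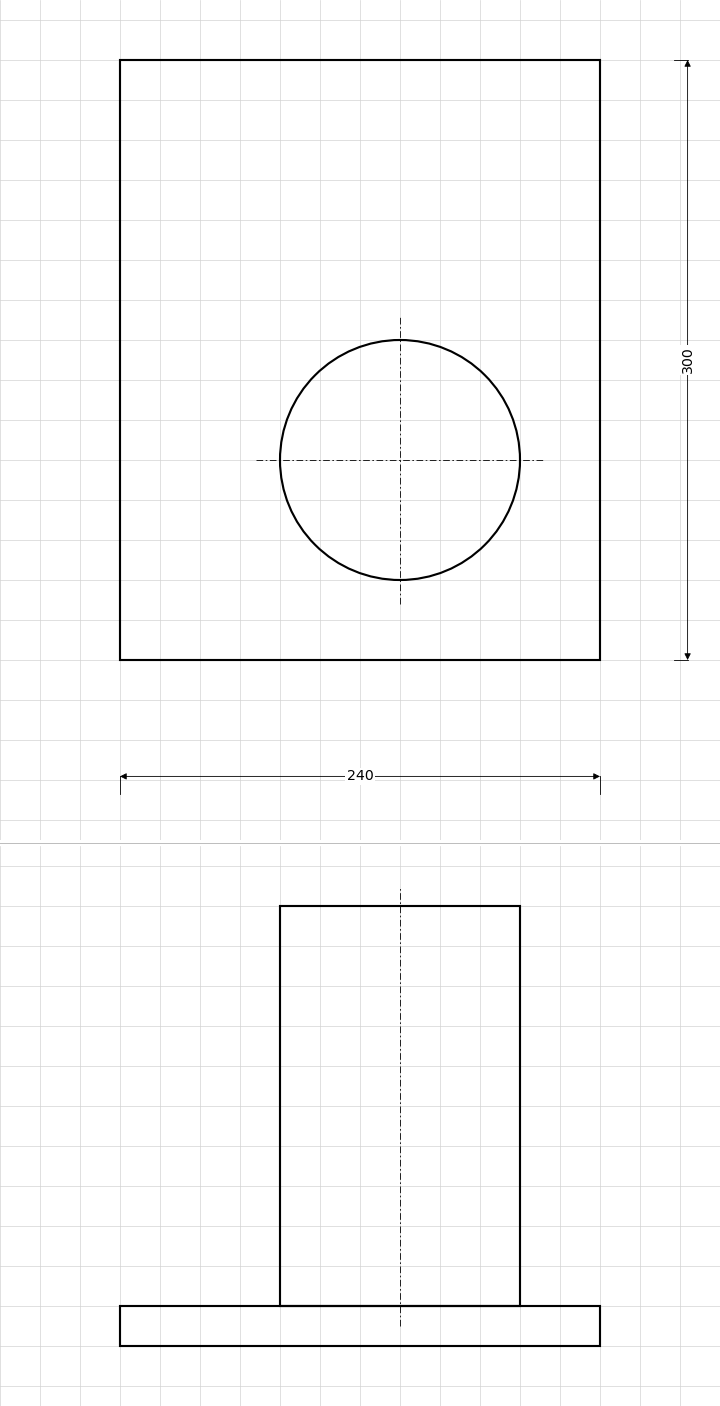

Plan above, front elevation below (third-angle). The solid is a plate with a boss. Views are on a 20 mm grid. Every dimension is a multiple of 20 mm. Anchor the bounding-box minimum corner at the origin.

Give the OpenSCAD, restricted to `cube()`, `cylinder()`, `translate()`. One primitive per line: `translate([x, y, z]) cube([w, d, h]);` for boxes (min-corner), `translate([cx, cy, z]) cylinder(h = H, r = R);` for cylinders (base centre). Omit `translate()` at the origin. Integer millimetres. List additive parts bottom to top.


cube([240, 300, 20]);
translate([140, 100, 20]) cylinder(h = 200, r = 60);


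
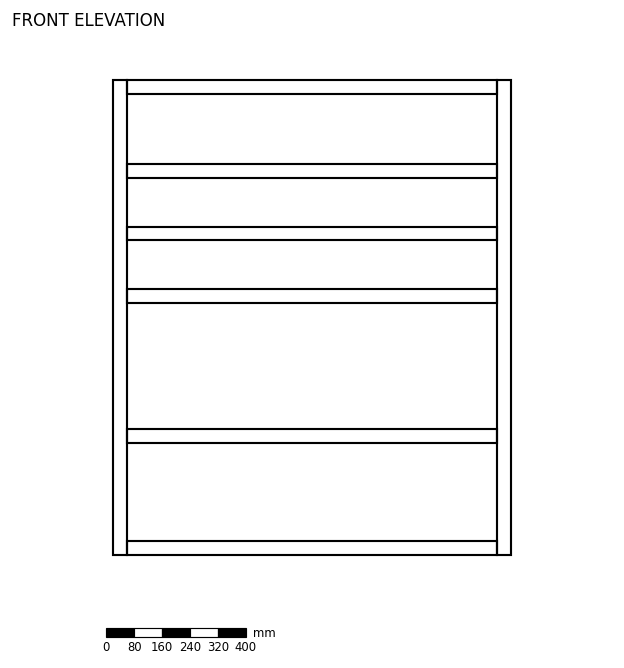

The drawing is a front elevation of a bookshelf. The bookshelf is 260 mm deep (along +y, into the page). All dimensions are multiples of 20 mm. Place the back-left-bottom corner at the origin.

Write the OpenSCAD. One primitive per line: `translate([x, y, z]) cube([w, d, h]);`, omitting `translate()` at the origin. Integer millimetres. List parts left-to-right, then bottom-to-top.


cube([40, 260, 1360]);
translate([40, 0, 0]) cube([1060, 260, 40]);
translate([40, 0, 320]) cube([1060, 260, 40]);
translate([40, 0, 720]) cube([1060, 260, 40]);
translate([40, 0, 900]) cube([1060, 260, 40]);
translate([40, 0, 1080]) cube([1060, 260, 40]);
translate([40, 0, 1320]) cube([1060, 260, 40]);
translate([1100, 0, 0]) cube([40, 260, 1360]);
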